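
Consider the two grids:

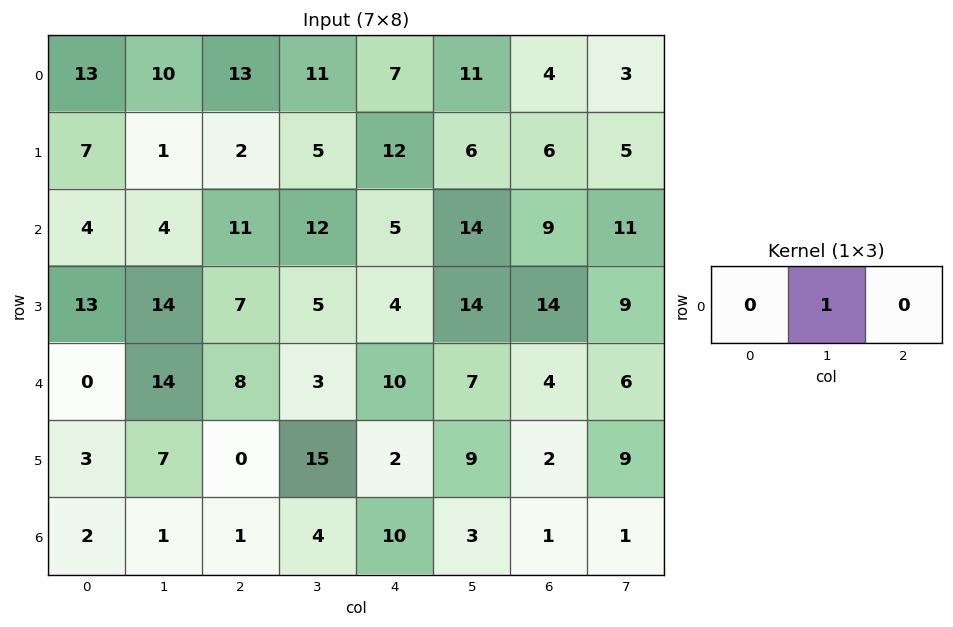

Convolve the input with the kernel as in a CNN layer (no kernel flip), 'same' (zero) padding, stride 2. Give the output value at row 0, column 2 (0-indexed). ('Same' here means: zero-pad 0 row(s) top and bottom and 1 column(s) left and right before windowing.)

The receptive field on the zero-padded input at this output position is [11 7 11]. Elementwise product with the kernel and sum: 7·1.

7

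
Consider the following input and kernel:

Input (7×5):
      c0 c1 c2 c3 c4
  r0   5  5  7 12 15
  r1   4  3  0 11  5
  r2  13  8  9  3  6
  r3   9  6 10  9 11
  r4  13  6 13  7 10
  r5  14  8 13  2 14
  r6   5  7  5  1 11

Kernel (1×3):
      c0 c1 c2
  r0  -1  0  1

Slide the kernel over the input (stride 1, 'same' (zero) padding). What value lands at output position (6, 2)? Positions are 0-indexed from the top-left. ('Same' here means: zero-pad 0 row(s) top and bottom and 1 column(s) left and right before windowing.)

-6

The receptive field on the zero-padded input at this output position is [7 5 1]. Elementwise product with the kernel and sum: 7·-1 + 1·1.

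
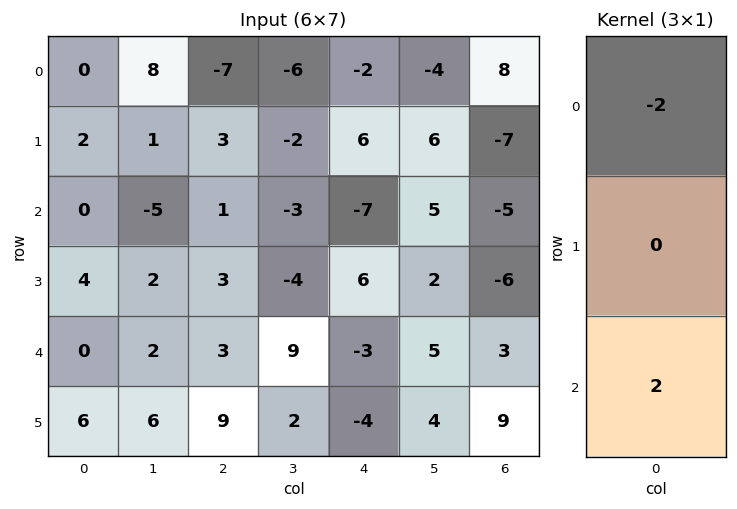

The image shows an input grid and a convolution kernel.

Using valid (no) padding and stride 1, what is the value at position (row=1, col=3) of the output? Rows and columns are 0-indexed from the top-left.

The receptive field on the input at this output position is [-2 / -3 / -4]. Elementwise product with the kernel and sum: -2·-2 + -4·2.

-4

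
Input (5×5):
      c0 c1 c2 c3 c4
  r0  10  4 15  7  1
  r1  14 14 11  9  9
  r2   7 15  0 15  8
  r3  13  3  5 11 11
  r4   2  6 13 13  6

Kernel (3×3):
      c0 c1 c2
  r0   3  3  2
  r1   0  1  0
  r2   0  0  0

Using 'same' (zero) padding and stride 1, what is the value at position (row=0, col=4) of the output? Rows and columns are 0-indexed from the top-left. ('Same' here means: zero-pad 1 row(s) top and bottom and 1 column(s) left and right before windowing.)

1

The receptive field on the zero-padded input at this output position is [0 0 0 / 7 1 0 / 9 9 0]. Elementwise product with the kernel and sum: 0·3 + 0·3 + 0·2 + 1·1.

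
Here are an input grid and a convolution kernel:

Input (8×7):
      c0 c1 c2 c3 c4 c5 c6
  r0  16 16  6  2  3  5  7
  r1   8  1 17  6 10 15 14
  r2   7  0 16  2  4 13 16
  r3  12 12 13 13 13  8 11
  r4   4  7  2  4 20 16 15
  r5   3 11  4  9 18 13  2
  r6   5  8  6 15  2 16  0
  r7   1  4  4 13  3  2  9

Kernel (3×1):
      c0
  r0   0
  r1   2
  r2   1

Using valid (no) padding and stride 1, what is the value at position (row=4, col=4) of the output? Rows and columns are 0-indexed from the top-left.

38

The receptive field on the input at this output position is [20 / 18 / 2]. Elementwise product with the kernel and sum: 18·2 + 2·1.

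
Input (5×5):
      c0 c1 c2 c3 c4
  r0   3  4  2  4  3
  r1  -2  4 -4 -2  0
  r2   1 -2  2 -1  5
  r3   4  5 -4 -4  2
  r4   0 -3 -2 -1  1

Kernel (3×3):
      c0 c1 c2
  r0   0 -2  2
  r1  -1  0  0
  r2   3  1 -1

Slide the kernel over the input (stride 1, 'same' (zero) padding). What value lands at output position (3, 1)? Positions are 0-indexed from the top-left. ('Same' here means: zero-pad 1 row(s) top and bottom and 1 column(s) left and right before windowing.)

3

The receptive field on the zero-padded input at this output position is [1 -2 2 / 4 5 -4 / 0 -3 -2]. Elementwise product with the kernel and sum: -2·-2 + 2·2 + 4·-1 + 0·3 + -3·1 + -2·-1.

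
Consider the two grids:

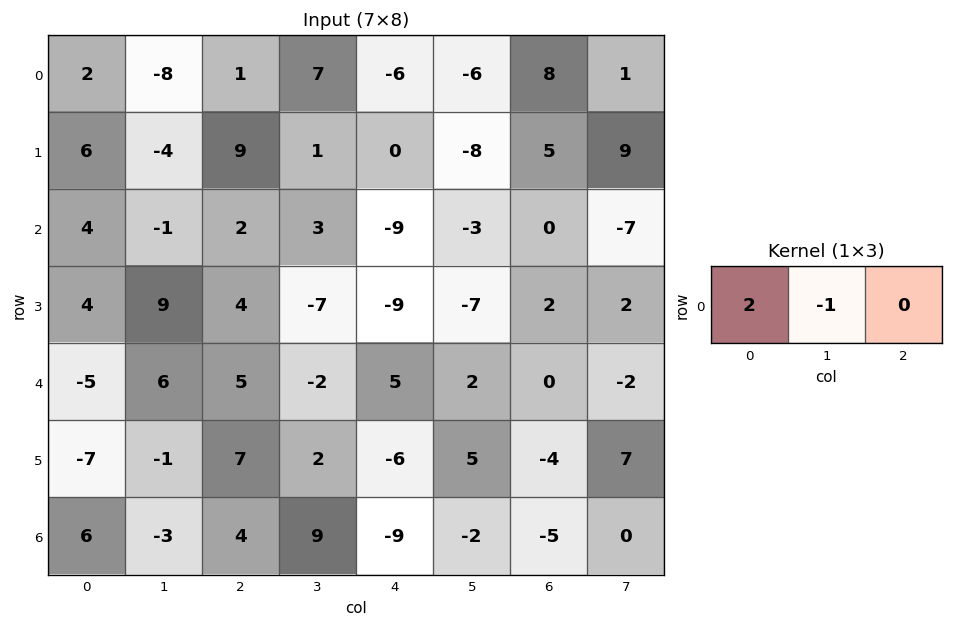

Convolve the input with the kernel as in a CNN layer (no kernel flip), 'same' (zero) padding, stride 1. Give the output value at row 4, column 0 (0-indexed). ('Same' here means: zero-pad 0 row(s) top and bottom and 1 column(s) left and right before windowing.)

The receptive field on the zero-padded input at this output position is [0 -5 6]. Elementwise product with the kernel and sum: 0·2 + -5·-1.

5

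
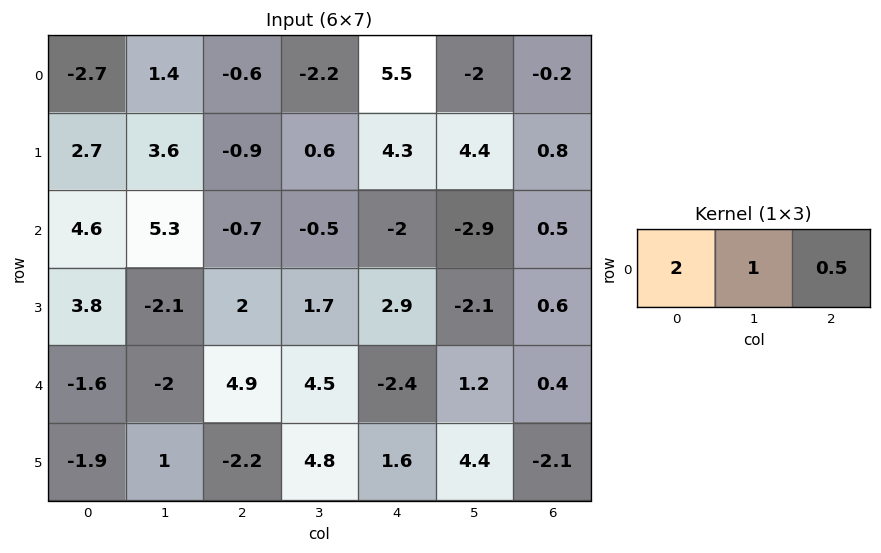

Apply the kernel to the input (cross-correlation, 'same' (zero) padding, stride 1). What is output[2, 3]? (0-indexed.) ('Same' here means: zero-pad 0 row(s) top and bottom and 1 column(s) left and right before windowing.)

The receptive field on the zero-padded input at this output position is [-0.7 -0.5 -2]. Elementwise product with the kernel and sum: -0.7·2 + -0.5·1 + -2·0.5.

-2.9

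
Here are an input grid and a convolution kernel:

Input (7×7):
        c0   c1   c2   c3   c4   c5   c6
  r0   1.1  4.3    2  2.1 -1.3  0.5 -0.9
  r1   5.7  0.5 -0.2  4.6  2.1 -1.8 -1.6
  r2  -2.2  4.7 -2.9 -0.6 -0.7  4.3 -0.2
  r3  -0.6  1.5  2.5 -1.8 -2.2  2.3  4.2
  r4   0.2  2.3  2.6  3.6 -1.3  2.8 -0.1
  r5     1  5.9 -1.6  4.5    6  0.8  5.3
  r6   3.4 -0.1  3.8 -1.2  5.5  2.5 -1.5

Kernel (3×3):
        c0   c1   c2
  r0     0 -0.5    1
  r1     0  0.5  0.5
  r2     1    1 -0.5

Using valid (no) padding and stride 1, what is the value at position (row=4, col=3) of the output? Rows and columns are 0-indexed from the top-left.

9.9

The receptive field on the input at this output position is [3.6 -1.3 2.8 / 4.5 6 0.8 / -1.2 5.5 2.5]. Elementwise product with the kernel and sum: -1.3·-0.5 + 2.8·1 + 6·0.5 + 0.8·0.5 + -1.2·1 + 5.5·1 + 2.5·-0.5.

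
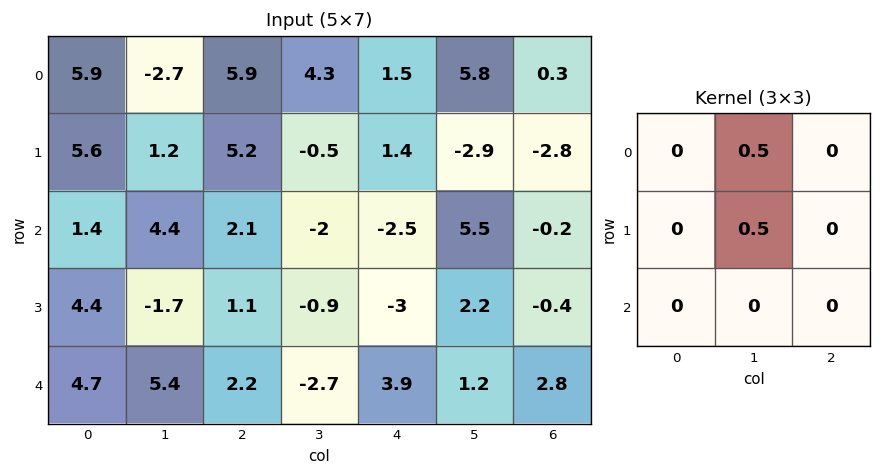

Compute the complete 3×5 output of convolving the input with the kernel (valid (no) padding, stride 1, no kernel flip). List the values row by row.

-0.75 5.55 1.9 1.45 1.45
2.8 3.65 -1.25 -0.55 1.3
1.35 1.6 -1.45 -2.75 3.85

Output[0,0]: The receptive field on the input at this output position is [5.9 -2.7 5.9 / 5.6 1.2 5.2 / 1.4 4.4 2.1]. Elementwise product with the kernel and sum: -2.7·0.5 + 1.2·0.5.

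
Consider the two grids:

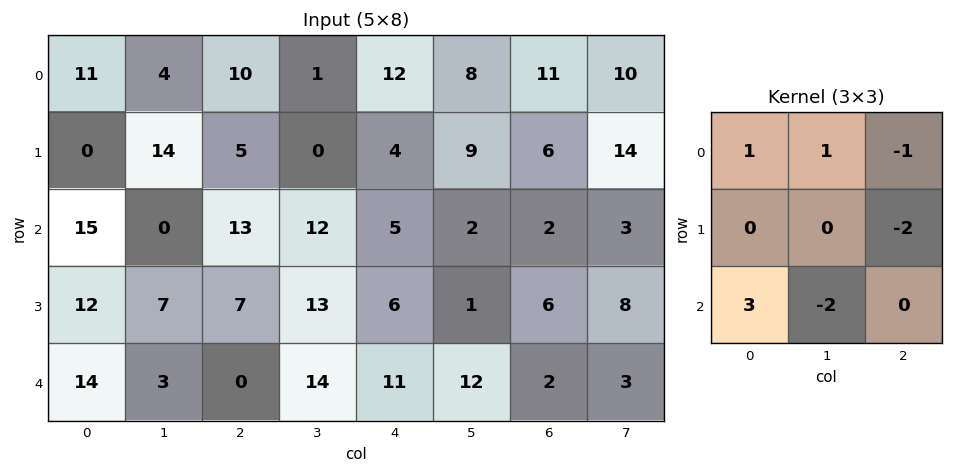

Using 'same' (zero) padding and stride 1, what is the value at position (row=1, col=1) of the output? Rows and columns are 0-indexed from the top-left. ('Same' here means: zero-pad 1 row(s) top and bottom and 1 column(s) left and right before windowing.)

40

The receptive field on the zero-padded input at this output position is [11 4 10 / 0 14 5 / 15 0 13]. Elementwise product with the kernel and sum: 11·1 + 4·1 + 10·-1 + 5·-2 + 15·3 + 0·-2.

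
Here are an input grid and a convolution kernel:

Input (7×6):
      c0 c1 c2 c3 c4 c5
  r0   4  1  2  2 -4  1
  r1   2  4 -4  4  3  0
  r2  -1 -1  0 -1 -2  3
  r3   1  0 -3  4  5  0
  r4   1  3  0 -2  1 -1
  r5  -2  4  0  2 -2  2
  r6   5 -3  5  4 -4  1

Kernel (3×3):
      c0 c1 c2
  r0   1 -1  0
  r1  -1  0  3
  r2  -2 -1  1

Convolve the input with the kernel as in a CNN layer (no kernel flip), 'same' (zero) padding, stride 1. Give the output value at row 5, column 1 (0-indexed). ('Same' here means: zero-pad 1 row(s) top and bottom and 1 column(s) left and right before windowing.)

-2

The receptive field on the zero-padded input at this output position is [1 3 0 / -2 4 0 / 5 -3 5]. Elementwise product with the kernel and sum: 1·1 + 3·-1 + -2·-1 + 0·3 + 5·-2 + -3·-1 + 5·1.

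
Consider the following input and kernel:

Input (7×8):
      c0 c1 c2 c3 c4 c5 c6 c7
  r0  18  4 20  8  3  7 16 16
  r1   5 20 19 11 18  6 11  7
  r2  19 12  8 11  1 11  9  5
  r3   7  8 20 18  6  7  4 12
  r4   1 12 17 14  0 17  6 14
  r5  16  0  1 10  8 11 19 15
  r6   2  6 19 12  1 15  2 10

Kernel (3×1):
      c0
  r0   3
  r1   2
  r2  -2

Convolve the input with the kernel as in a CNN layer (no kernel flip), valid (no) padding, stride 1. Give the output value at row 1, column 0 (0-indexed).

The receptive field on the input at this output position is [5 / 19 / 7]. Elementwise product with the kernel and sum: 5·3 + 19·2 + 7·-2.

39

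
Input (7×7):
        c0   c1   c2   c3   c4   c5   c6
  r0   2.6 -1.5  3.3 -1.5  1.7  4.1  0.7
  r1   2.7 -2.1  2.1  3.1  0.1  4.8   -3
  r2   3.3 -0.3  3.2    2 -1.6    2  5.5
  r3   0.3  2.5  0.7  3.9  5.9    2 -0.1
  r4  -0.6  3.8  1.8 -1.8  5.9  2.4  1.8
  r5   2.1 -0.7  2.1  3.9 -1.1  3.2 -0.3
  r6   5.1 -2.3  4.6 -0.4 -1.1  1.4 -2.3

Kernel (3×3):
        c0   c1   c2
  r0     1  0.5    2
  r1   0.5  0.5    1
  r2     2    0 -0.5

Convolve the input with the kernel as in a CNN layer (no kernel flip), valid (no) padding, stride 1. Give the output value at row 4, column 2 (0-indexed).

24.35

The receptive field on the input at this output position is [1.8 -1.8 5.9 / 2.1 3.9 -1.1 / 4.6 -0.4 -1.1]. Elementwise product with the kernel and sum: 1.8·1 + -1.8·0.5 + 5.9·2 + 2.1·0.5 + 3.9·0.5 + -1.1·1 + 4.6·2 + -1.1·-0.5.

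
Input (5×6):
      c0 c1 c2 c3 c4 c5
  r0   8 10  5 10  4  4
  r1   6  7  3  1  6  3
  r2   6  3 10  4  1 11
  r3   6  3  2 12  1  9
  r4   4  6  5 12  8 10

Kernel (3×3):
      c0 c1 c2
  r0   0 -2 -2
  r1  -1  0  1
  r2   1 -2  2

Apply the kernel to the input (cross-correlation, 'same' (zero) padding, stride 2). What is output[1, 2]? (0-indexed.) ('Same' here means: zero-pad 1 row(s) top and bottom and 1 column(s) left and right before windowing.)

17

The receptive field on the zero-padded input at this output position is [1 6 3 / 4 1 11 / 12 1 9]. Elementwise product with the kernel and sum: 6·-2 + 3·-2 + 4·-1 + 11·1 + 12·1 + 1·-2 + 9·2.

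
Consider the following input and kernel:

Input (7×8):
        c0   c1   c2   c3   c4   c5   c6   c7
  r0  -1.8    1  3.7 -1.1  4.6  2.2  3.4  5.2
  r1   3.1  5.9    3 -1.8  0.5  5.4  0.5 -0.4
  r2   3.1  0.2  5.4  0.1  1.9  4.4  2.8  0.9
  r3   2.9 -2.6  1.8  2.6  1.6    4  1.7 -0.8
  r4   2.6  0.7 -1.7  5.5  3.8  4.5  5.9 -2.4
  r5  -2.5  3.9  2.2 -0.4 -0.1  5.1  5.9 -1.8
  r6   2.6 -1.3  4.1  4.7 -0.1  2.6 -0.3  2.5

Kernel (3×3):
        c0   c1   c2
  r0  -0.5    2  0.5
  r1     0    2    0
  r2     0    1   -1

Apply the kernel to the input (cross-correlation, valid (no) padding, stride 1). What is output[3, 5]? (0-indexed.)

20.5

The receptive field on the input at this output position is [4 1.7 -0.8 / 4.5 5.9 -2.4 / 5.1 5.9 -1.8]. Elementwise product with the kernel and sum: 4·-0.5 + 1.7·2 + -0.8·0.5 + 5.9·2 + 5.9·1 + -1.8·-1.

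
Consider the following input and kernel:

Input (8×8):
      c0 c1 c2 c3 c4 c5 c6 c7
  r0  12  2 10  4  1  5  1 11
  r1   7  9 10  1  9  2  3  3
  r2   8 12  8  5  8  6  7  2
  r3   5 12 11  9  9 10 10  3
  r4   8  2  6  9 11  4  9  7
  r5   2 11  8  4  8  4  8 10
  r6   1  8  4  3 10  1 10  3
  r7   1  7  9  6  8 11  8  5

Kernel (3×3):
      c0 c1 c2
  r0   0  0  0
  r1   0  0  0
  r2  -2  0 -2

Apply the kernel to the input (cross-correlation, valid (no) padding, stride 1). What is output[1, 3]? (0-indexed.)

-38

The receptive field on the input at this output position is [1 9 2 / 5 8 6 / 9 9 10]. Elementwise product with the kernel and sum: 9·-2 + 10·-2.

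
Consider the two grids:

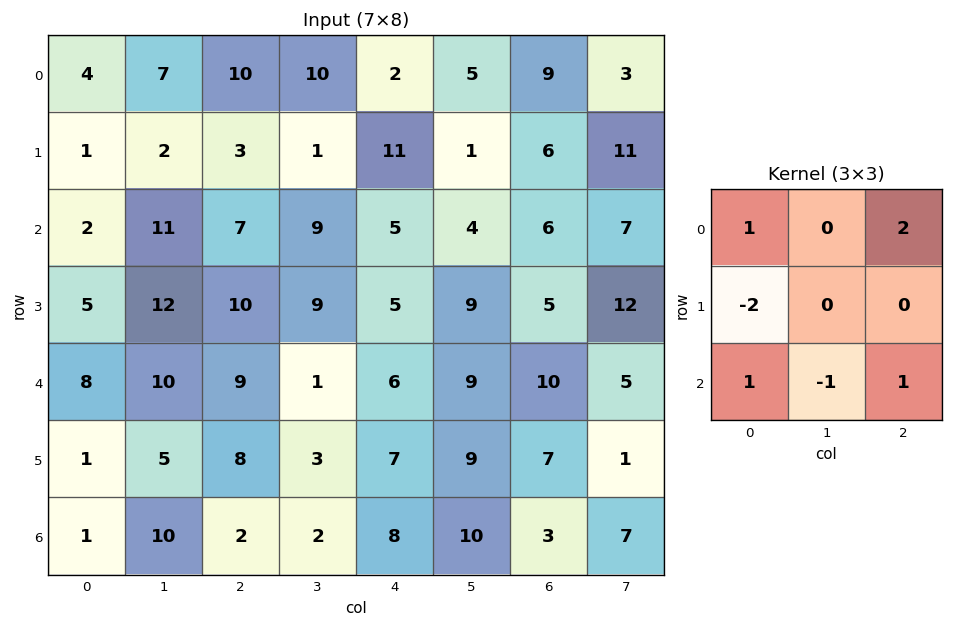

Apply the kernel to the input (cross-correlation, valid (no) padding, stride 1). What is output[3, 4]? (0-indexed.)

The receptive field on the input at this output position is [5 9 5 / 6 9 10 / 7 9 7]. Elementwise product with the kernel and sum: 5·1 + 5·2 + 6·-2 + 7·1 + 9·-1 + 7·1.

8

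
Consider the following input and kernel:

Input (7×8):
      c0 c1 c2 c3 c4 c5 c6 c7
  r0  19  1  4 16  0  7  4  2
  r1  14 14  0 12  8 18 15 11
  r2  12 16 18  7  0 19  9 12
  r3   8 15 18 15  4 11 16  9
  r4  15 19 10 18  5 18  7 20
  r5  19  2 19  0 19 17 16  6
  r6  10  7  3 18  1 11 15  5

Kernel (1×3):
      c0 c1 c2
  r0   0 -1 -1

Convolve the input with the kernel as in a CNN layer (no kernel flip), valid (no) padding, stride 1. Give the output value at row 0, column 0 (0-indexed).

The receptive field on the input at this output position is [19 1 4]. Elementwise product with the kernel and sum: 1·-1 + 4·-1.

-5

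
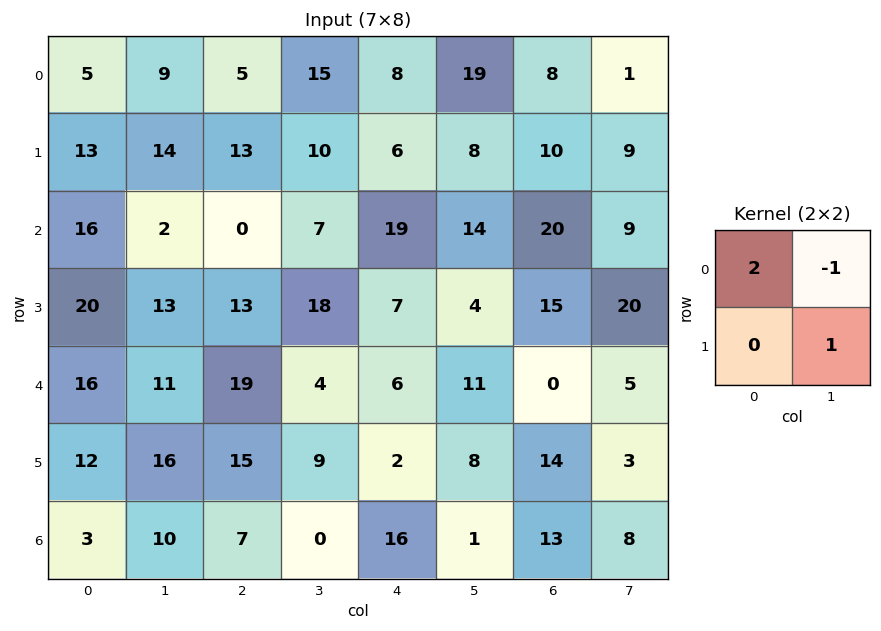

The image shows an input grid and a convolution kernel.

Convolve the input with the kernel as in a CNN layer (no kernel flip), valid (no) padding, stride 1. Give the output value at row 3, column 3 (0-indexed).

35

The receptive field on the input at this output position is [18 7 / 4 6]. Elementwise product with the kernel and sum: 18·2 + 7·-1 + 6·1.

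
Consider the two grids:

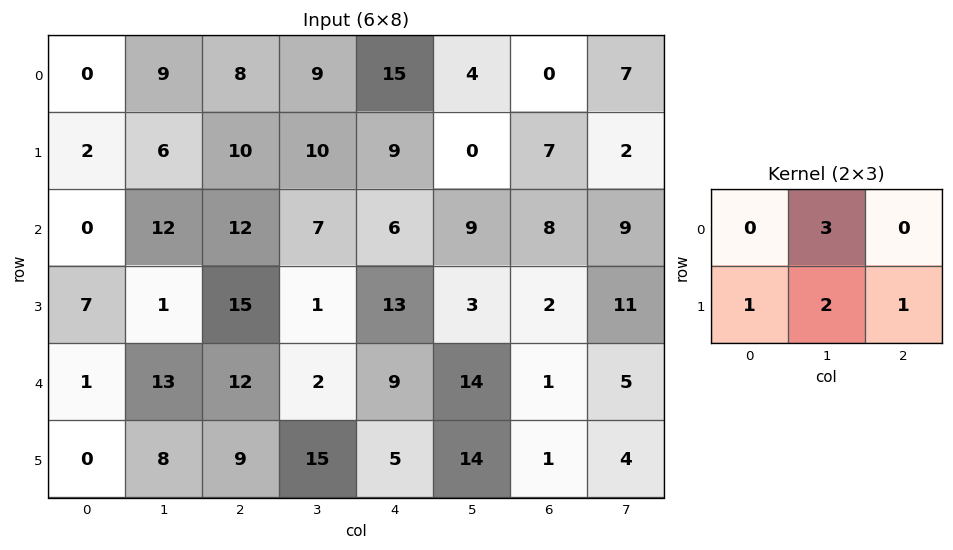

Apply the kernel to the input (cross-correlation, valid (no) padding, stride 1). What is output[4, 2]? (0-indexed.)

50

The receptive field on the input at this output position is [12 2 9 / 9 15 5]. Elementwise product with the kernel and sum: 2·3 + 9·1 + 15·2 + 5·1.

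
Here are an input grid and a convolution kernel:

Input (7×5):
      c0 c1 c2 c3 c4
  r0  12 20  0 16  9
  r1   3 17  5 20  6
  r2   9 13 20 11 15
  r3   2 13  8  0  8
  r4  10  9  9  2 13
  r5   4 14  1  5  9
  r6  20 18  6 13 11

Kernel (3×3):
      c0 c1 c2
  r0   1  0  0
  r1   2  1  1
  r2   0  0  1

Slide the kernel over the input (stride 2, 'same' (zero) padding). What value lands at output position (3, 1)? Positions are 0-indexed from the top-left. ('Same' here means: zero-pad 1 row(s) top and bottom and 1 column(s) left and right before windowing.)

69

The receptive field on the zero-padded input at this output position is [14 1 5 / 18 6 13 / 0 0 0]. Elementwise product with the kernel and sum: 14·1 + 18·2 + 6·1 + 13·1 + 0·1.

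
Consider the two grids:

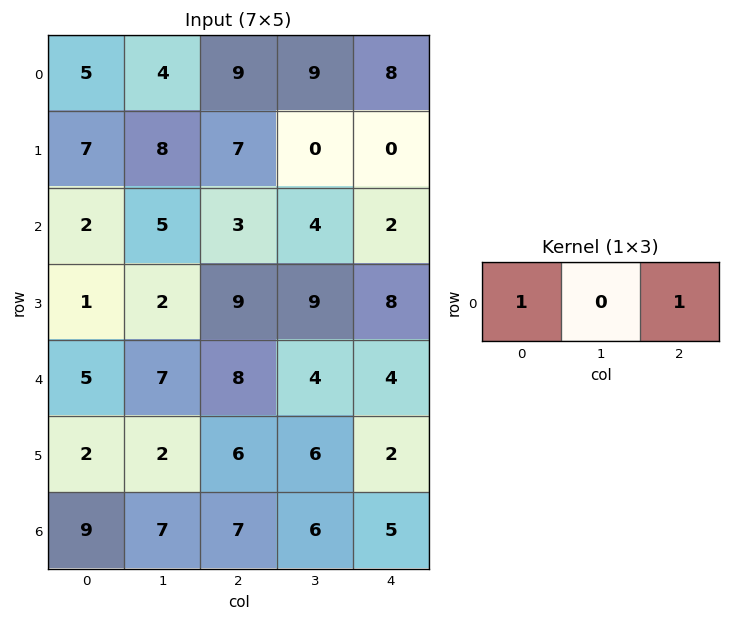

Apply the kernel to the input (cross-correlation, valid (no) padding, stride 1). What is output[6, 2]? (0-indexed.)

The receptive field on the input at this output position is [7 6 5]. Elementwise product with the kernel and sum: 7·1 + 5·1.

12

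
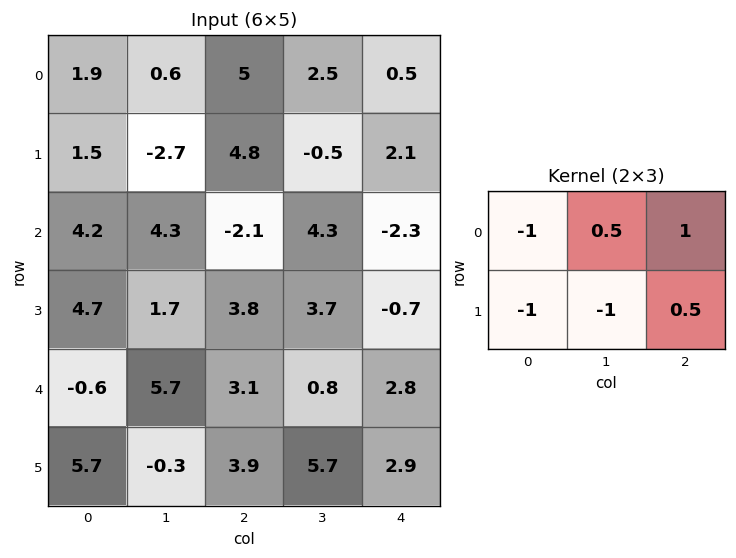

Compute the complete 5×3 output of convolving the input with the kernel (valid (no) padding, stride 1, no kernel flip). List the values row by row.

7 2.05 -6.5
-7.6 4.55 -6.3
-8.65 -4.7 -5.9
-3.6 -4.5 -5.15
3.1 -4.1 -8.05

Output[0,0]: The receptive field on the input at this output position is [1.9 0.6 5 / 1.5 -2.7 4.8]. Elementwise product with the kernel and sum: 1.9·-1 + 0.6·0.5 + 5·1 + 1.5·-1 + -2.7·-1 + 4.8·0.5.
Output[0,1]: The receptive field on the input at this output position is [0.6 5 2.5 / -2.7 4.8 -0.5]. Elementwise product with the kernel and sum: 0.6·-1 + 5·0.5 + 2.5·1 + -2.7·-1 + 4.8·-1 + -0.5·0.5.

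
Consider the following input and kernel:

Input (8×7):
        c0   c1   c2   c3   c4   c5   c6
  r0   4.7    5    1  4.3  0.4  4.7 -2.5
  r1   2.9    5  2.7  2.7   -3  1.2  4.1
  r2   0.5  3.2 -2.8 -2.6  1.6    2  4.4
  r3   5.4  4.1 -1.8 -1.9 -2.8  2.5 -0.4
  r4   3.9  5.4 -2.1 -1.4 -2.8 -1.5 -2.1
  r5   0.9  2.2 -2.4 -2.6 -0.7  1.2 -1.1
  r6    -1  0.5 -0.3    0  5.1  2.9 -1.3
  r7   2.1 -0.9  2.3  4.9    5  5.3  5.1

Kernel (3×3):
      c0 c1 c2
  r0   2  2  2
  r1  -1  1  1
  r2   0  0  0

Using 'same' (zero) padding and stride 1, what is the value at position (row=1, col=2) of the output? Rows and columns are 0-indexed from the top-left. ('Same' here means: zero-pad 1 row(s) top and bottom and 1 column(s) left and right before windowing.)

The receptive field on the zero-padded input at this output position is [5 1 4.3 / 5 2.7 2.7 / 3.2 -2.8 -2.6]. Elementwise product with the kernel and sum: 5·2 + 1·2 + 4.3·2 + 5·-1 + 2.7·1 + 2.7·1.

21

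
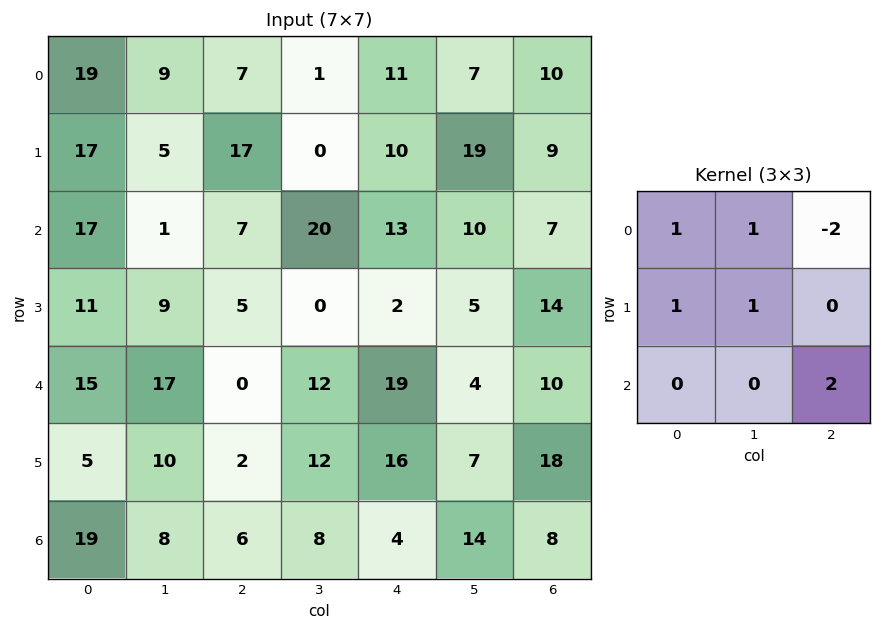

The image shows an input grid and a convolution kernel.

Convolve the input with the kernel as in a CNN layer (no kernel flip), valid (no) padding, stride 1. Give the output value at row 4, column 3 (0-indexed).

The receptive field on the input at this output position is [12 19 4 / 12 16 7 / 8 4 14]. Elementwise product with the kernel and sum: 12·1 + 19·1 + 4·-2 + 12·1 + 16·1 + 14·2.

79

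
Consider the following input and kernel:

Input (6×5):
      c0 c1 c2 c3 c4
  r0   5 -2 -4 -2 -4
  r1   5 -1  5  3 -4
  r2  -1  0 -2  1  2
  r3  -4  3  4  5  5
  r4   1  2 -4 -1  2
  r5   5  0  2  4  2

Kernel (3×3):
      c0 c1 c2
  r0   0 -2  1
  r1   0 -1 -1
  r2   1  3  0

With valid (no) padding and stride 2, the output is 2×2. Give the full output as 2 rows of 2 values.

-5 2
-2 -17

Output[0,0]: The receptive field on the input at this output position is [5 -2 -4 / 5 -1 5 / -1 0 -2]. Elementwise product with the kernel and sum: -2·-2 + -4·1 + -1·-1 + 5·-1 + -1·1 + 0·3.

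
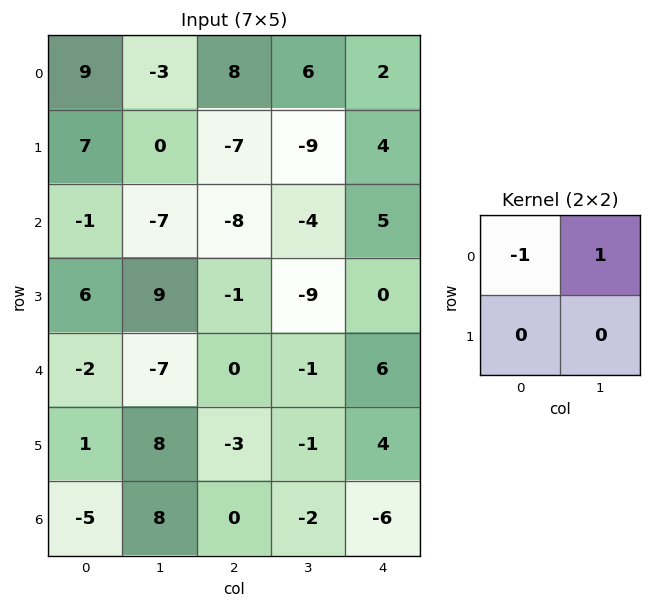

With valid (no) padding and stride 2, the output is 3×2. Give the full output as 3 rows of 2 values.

-12 -2
-6 4
-5 -1

Output[0,0]: The receptive field on the input at this output position is [9 -3 / 7 0]. Elementwise product with the kernel and sum: 9·-1 + -3·1.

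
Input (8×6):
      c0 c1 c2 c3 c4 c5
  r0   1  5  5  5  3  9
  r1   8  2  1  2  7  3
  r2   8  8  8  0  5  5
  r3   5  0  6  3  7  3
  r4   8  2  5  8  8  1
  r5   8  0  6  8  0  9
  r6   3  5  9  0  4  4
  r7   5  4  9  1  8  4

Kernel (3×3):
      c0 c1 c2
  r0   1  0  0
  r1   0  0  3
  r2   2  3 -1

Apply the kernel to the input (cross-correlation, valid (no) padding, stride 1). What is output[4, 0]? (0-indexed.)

38

The receptive field on the input at this output position is [8 2 5 / 8 0 6 / 3 5 9]. Elementwise product with the kernel and sum: 8·1 + 6·3 + 3·2 + 5·3 + 9·-1.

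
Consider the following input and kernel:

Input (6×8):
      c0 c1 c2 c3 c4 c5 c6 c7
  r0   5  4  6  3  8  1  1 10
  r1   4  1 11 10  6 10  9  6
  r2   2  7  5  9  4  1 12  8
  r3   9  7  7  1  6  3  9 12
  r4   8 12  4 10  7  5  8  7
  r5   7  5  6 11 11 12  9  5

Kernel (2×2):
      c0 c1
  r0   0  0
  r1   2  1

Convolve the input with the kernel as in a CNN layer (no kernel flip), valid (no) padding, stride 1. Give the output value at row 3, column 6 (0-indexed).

23

The receptive field on the input at this output position is [9 12 / 8 7]. Elementwise product with the kernel and sum: 8·2 + 7·1.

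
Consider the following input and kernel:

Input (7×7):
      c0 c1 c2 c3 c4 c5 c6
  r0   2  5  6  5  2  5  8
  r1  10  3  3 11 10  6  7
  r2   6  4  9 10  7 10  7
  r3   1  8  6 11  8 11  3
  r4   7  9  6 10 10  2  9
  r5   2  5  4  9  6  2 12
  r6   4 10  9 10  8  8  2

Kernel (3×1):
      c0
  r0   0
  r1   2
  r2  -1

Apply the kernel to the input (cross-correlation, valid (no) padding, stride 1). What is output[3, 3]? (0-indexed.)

11

The receptive field on the input at this output position is [11 / 10 / 9]. Elementwise product with the kernel and sum: 10·2 + 9·-1.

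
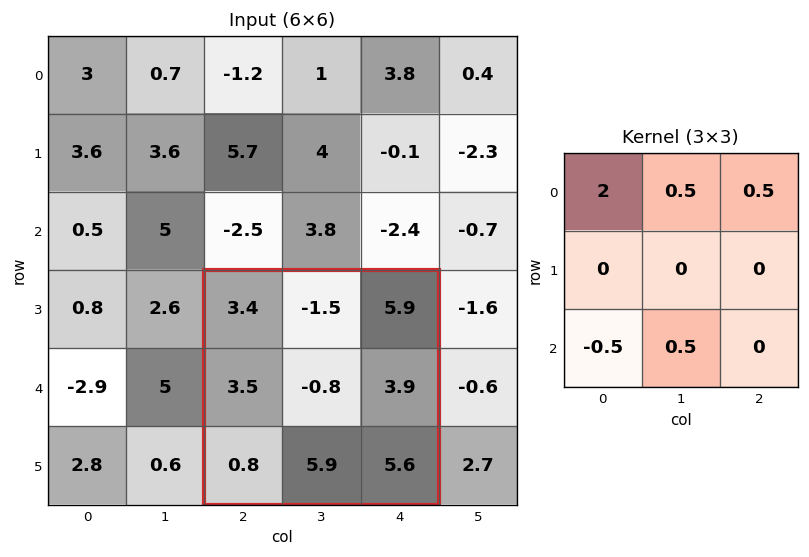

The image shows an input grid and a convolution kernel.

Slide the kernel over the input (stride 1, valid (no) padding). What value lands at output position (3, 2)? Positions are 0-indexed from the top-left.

The receptive field on the input at this output position is [3.4 -1.5 5.9 / 3.5 -0.8 3.9 / 0.8 5.9 5.6]. Elementwise product with the kernel and sum: 3.4·2 + -1.5·0.5 + 5.9·0.5 + 0.8·-0.5 + 5.9·0.5.

11.55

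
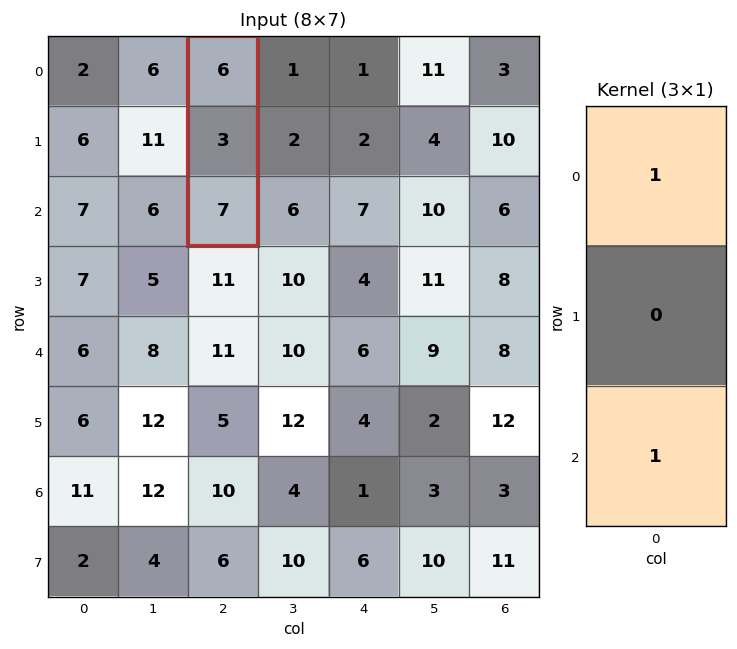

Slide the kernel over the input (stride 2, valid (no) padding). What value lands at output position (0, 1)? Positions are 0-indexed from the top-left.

13

The receptive field on the input at this output position is [6 / 3 / 7]. Elementwise product with the kernel and sum: 6·1 + 7·1.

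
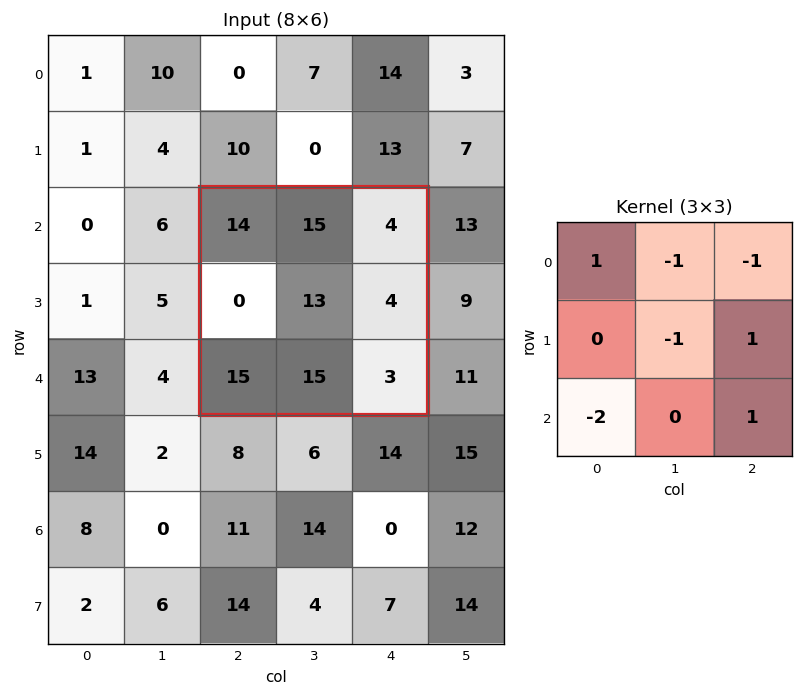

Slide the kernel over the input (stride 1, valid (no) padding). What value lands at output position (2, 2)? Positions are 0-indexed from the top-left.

-41

The receptive field on the input at this output position is [14 15 4 / 0 13 4 / 15 15 3]. Elementwise product with the kernel and sum: 14·1 + 15·-1 + 4·-1 + 13·-1 + 4·1 + 15·-2 + 3·1.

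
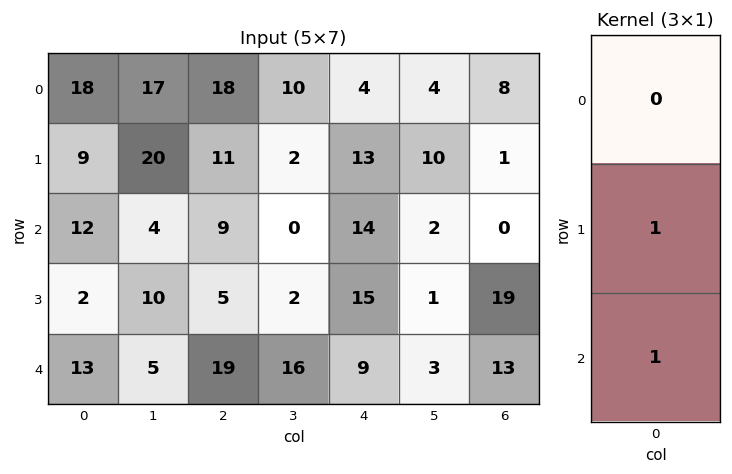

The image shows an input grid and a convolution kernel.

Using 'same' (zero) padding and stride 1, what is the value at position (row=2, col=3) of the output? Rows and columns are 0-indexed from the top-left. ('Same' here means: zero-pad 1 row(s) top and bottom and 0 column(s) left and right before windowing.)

The receptive field on the zero-padded input at this output position is [2 / 0 / 2]. Elementwise product with the kernel and sum: 0·1 + 2·1.

2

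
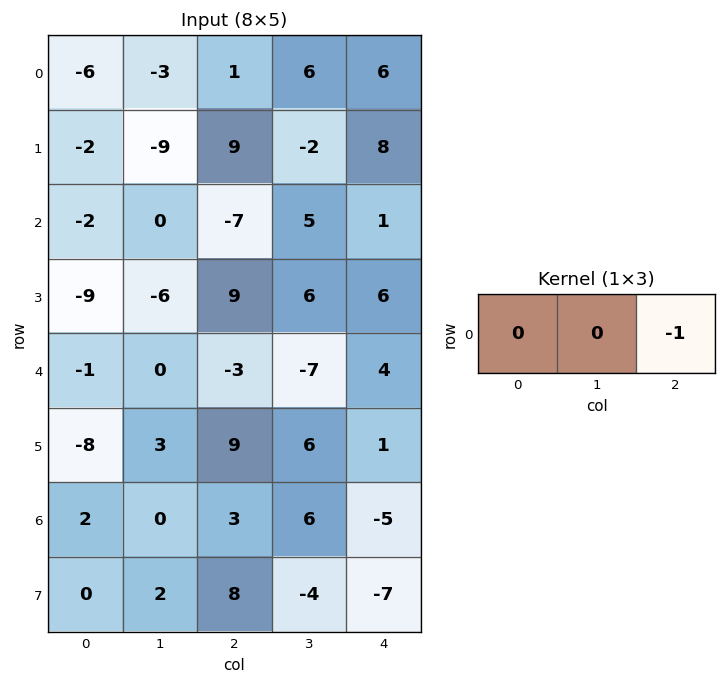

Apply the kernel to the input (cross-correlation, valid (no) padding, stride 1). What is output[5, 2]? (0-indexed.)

The receptive field on the input at this output position is [9 6 1]. Elementwise product with the kernel and sum: 1·-1.

-1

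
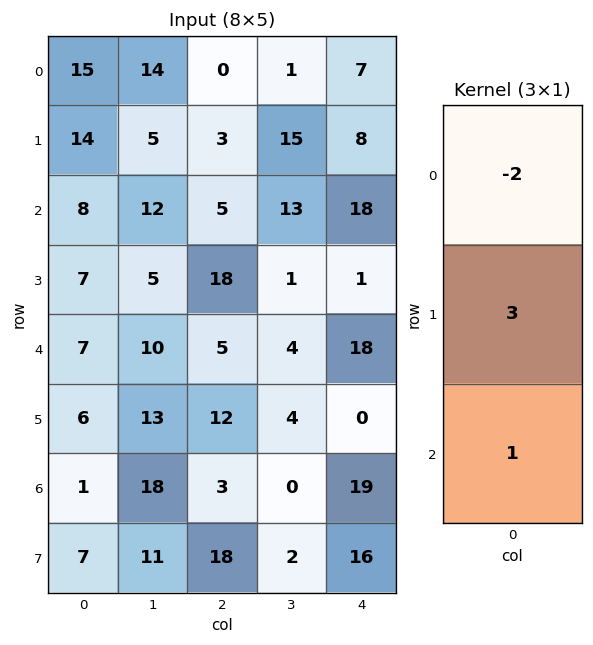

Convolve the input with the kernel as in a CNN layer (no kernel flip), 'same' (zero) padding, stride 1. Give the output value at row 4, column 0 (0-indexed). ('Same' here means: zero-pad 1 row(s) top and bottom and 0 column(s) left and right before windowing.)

The receptive field on the zero-padded input at this output position is [7 / 7 / 6]. Elementwise product with the kernel and sum: 7·-2 + 7·3 + 6·1.

13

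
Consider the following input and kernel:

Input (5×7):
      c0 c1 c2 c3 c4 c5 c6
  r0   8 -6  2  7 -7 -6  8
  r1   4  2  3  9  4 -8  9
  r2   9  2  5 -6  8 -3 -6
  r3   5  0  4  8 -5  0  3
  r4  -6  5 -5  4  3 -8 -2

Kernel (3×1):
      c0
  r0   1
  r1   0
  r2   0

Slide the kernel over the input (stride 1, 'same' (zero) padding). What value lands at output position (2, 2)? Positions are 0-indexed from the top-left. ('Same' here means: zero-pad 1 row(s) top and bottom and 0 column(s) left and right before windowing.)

3

The receptive field on the zero-padded input at this output position is [3 / 5 / 4]. Elementwise product with the kernel and sum: 3·1.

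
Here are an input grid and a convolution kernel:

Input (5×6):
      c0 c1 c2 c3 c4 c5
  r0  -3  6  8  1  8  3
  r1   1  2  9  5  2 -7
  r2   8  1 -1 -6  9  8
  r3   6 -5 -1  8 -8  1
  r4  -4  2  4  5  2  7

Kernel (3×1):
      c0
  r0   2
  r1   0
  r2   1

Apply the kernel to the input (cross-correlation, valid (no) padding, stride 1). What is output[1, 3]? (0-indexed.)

The receptive field on the input at this output position is [5 / -6 / 8]. Elementwise product with the kernel and sum: 5·2 + 8·1.

18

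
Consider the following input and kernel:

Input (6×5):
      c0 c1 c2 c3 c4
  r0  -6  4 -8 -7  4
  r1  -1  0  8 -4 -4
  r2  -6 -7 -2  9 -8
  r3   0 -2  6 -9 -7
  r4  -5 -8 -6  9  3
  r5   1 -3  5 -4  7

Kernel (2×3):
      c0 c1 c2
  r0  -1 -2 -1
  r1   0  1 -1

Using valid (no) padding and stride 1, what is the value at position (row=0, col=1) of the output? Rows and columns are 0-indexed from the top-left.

31

The receptive field on the input at this output position is [4 -8 -7 / 0 8 -4]. Elementwise product with the kernel and sum: 4·-1 + -8·-2 + -7·-1 + 8·1 + -4·-1.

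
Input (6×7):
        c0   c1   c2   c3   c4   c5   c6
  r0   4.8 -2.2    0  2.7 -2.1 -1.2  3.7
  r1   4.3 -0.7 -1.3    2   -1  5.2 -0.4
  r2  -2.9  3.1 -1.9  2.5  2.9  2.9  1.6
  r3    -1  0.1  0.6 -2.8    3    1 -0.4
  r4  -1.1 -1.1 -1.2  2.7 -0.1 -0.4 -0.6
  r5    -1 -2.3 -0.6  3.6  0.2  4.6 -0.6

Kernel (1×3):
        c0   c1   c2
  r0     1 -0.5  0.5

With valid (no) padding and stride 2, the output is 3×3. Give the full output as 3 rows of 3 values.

5.9 -2.4 0.35
-5.4 -1.7 2.25
-1.15 -2.6 -0.2

Output[0,0]: The receptive field on the input at this output position is [4.8 -2.2 0]. Elementwise product with the kernel and sum: 4.8·1 + -2.2·-0.5 + 0·0.5.
Output[0,1]: The receptive field on the input at this output position is [0 2.7 -2.1]. Elementwise product with the kernel and sum: 0·1 + 2.7·-0.5 + -2.1·0.5.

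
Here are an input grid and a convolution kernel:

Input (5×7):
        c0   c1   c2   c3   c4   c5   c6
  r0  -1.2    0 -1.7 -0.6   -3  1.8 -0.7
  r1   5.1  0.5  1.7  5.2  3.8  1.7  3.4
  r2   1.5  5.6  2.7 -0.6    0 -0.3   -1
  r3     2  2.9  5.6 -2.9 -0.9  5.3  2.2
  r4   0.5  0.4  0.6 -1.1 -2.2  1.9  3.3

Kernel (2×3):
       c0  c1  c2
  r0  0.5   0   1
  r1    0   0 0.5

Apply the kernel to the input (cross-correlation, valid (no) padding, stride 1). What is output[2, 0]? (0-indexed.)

The receptive field on the input at this output position is [1.5 5.6 2.7 / 2 2.9 5.6]. Elementwise product with the kernel and sum: 1.5·0.5 + 2.7·1 + 5.6·0.5.

6.25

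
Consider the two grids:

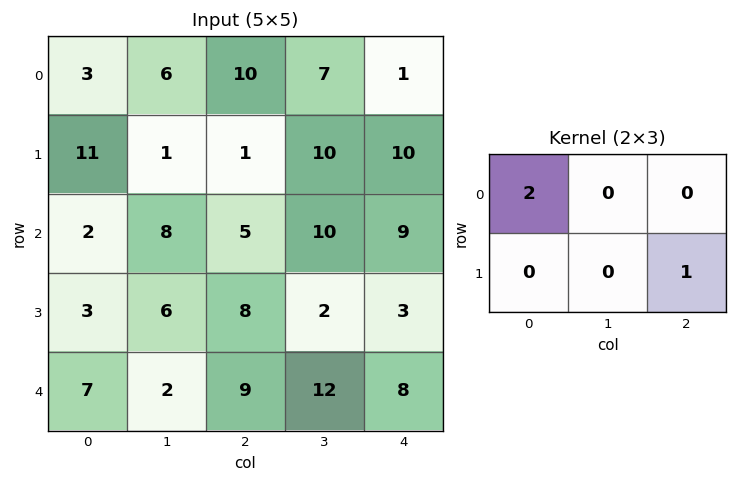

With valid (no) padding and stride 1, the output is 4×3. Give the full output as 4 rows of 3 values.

Output[0,0]: The receptive field on the input at this output position is [3 6 10 / 11 1 1]. Elementwise product with the kernel and sum: 3·2 + 1·1.

7 22 30
27 12 11
12 18 13
15 24 24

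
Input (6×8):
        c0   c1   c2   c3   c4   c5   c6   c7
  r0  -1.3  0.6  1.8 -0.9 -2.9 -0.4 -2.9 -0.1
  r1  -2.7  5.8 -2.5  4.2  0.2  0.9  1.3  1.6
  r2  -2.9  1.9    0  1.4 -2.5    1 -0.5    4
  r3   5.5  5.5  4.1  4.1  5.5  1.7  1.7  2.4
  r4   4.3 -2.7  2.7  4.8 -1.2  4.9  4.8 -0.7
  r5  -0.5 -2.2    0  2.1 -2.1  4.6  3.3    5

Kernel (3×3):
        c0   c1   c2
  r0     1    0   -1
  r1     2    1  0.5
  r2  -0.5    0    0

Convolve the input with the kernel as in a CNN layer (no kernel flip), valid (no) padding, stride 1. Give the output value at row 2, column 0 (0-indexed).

The receptive field on the input at this output position is [-2.9 1.9 0 / 5.5 5.5 4.1 / 4.3 -2.7 2.7]. Elementwise product with the kernel and sum: -2.9·1 + 0·-1 + 5.5·2 + 5.5·1 + 4.1·0.5 + 4.3·-0.5.

13.5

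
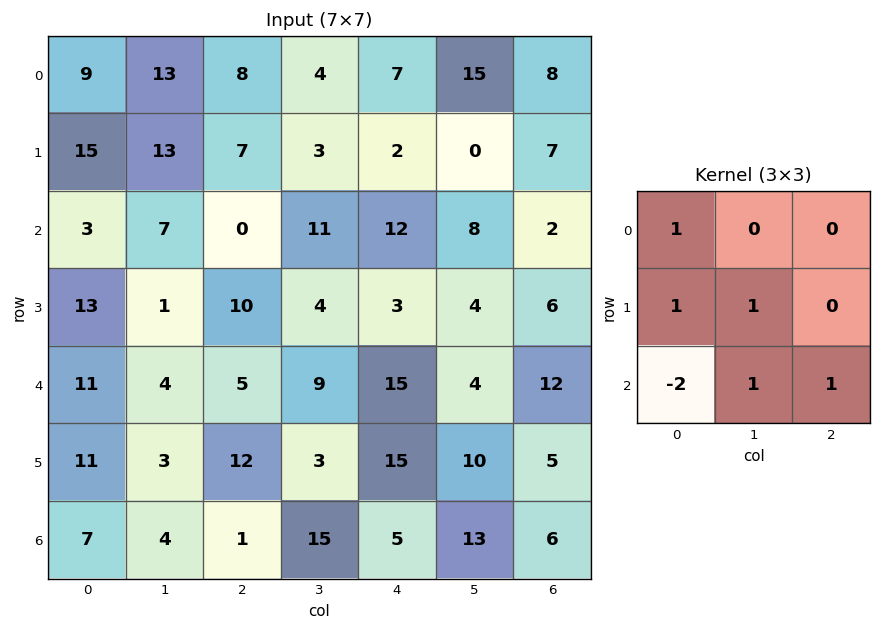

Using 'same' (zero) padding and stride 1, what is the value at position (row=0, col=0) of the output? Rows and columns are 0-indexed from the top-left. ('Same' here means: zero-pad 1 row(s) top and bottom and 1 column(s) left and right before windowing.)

37

The receptive field on the zero-padded input at this output position is [0 0 0 / 0 9 13 / 0 15 13]. Elementwise product with the kernel and sum: 0·1 + 0·1 + 9·1 + 0·-2 + 15·1 + 13·1.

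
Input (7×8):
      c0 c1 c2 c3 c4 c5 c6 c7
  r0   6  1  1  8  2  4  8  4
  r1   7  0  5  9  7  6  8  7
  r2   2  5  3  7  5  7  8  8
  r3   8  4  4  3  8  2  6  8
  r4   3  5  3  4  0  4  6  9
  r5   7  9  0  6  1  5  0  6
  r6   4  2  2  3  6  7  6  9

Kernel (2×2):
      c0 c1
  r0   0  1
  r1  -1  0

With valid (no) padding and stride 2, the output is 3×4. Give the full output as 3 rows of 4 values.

-6 3 -3 -4
-3 3 -1 2
-2 4 3 9

Output[0,0]: The receptive field on the input at this output position is [6 1 / 7 0]. Elementwise product with the kernel and sum: 1·1 + 7·-1.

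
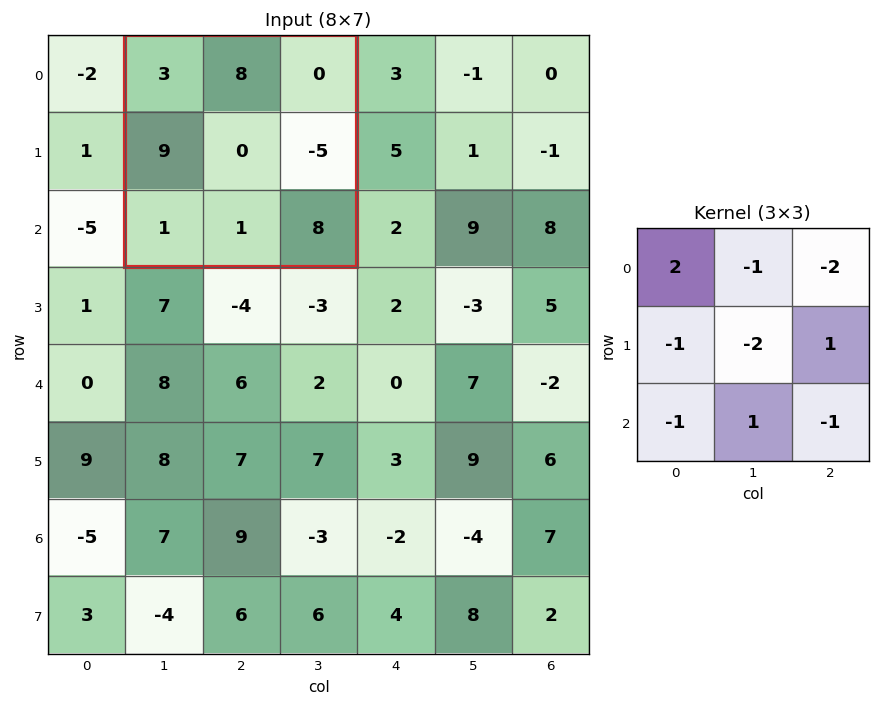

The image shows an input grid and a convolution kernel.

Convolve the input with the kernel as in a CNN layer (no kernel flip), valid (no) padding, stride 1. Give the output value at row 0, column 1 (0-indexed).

The receptive field on the input at this output position is [3 8 0 / 9 0 -5 / 1 1 8]. Elementwise product with the kernel and sum: 3·2 + 8·-1 + 0·-2 + 9·-1 + 0·-2 + -5·1 + 1·-1 + 1·1 + 8·-1.

-24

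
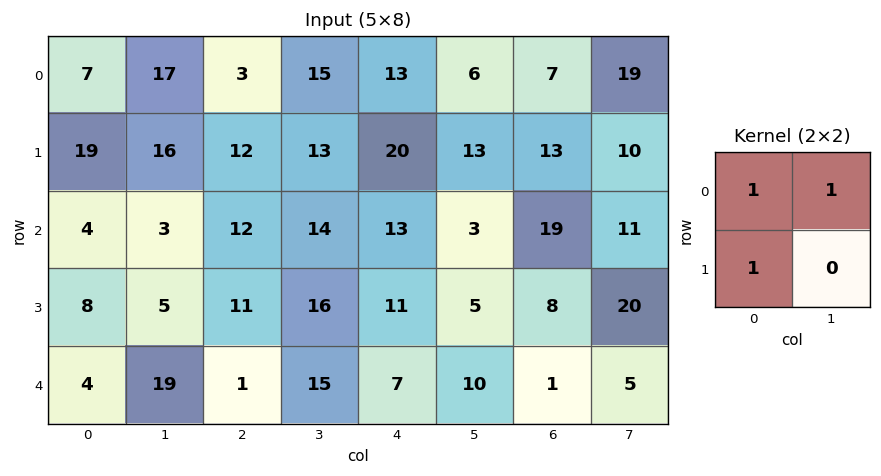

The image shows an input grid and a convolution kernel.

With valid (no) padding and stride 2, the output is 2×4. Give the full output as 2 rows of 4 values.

Output[0,0]: The receptive field on the input at this output position is [7 17 / 19 16]. Elementwise product with the kernel and sum: 7·1 + 17·1 + 19·1.

43 30 39 39
15 37 27 38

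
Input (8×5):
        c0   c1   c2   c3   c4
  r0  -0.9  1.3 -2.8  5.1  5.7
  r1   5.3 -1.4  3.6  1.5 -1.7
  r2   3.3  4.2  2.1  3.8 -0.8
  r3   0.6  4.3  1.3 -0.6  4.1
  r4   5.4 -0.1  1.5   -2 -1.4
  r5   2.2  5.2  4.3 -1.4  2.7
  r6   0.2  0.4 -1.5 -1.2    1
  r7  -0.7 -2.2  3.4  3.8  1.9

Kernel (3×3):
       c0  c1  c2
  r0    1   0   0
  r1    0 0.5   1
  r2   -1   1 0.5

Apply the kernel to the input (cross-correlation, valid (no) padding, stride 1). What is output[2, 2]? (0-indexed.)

1.7

The receptive field on the input at this output position is [2.1 3.8 -0.8 / 1.3 -0.6 4.1 / 1.5 -2 -1.4]. Elementwise product with the kernel and sum: 2.1·1 + -0.6·0.5 + 4.1·1 + 1.5·-1 + -2·1 + -1.4·0.5.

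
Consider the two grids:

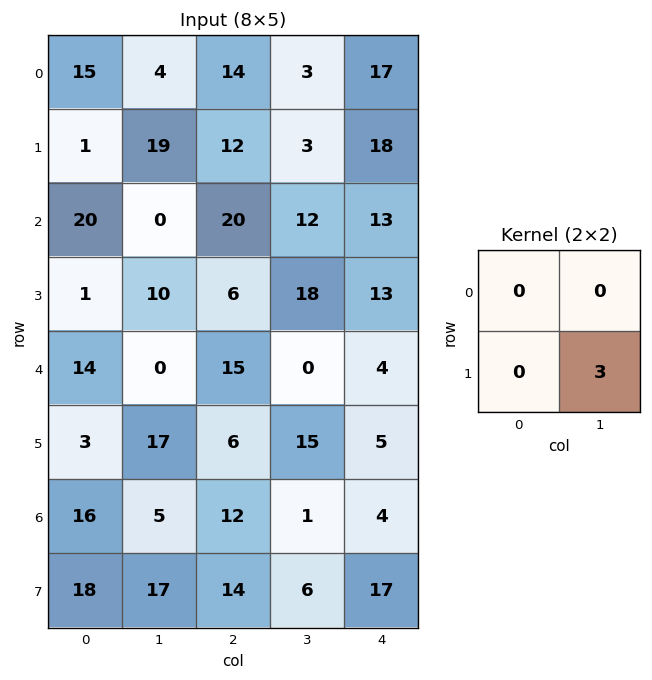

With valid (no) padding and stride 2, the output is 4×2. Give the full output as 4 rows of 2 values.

Output[0,0]: The receptive field on the input at this output position is [15 4 / 1 19]. Elementwise product with the kernel and sum: 19·3.

57 9
30 54
51 45
51 18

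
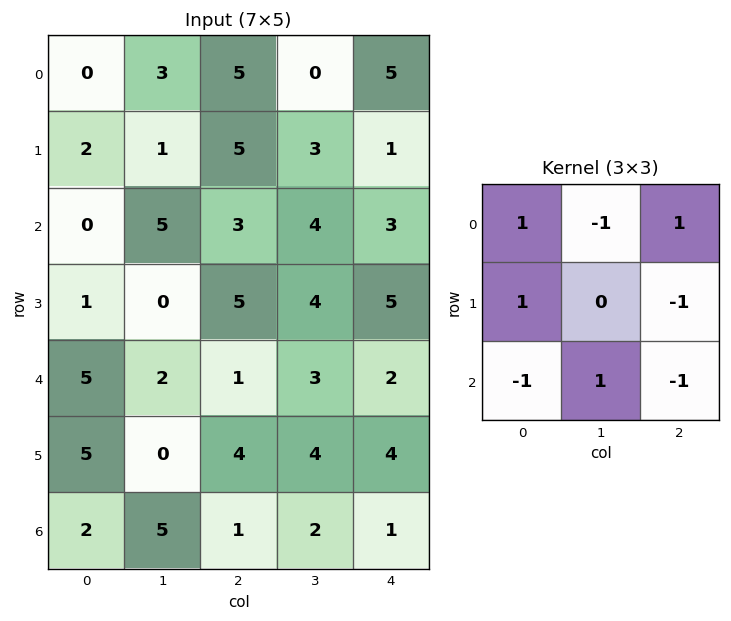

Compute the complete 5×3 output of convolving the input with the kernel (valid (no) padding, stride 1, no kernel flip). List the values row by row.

1 -10 12
-3 1 -3
-10 -2 2
1 -2 1
7 -6 0

Output[0,0]: The receptive field on the input at this output position is [0 3 5 / 2 1 5 / 0 5 3]. Elementwise product with the kernel and sum: 0·1 + 3·-1 + 5·1 + 2·1 + 5·-1 + 0·-1 + 5·1 + 3·-1.
Output[0,1]: The receptive field on the input at this output position is [3 5 0 / 1 5 3 / 5 3 4]. Elementwise product with the kernel and sum: 3·1 + 5·-1 + 0·1 + 1·1 + 3·-1 + 5·-1 + 3·1 + 4·-1.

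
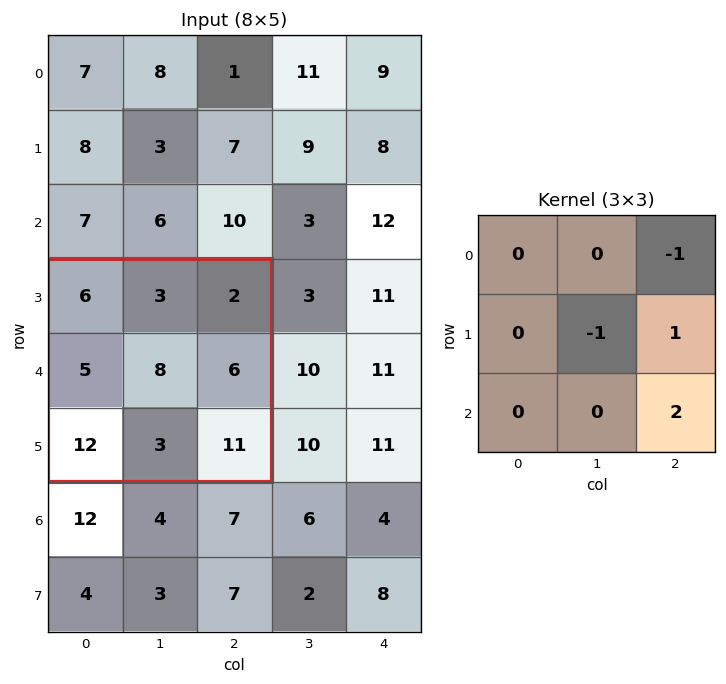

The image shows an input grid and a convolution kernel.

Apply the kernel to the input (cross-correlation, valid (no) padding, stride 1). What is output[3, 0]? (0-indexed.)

The receptive field on the input at this output position is [6 3 2 / 5 8 6 / 12 3 11]. Elementwise product with the kernel and sum: 2·-1 + 8·-1 + 6·1 + 11·2.

18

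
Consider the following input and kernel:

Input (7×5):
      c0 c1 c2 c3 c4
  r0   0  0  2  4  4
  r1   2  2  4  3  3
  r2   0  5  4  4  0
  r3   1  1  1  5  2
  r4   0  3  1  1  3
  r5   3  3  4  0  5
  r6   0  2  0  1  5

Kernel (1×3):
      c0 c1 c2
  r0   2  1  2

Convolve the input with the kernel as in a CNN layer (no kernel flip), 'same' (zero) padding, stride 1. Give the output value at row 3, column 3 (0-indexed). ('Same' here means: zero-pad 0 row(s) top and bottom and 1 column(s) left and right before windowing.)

The receptive field on the zero-padded input at this output position is [1 5 2]. Elementwise product with the kernel and sum: 1·2 + 5·1 + 2·2.

11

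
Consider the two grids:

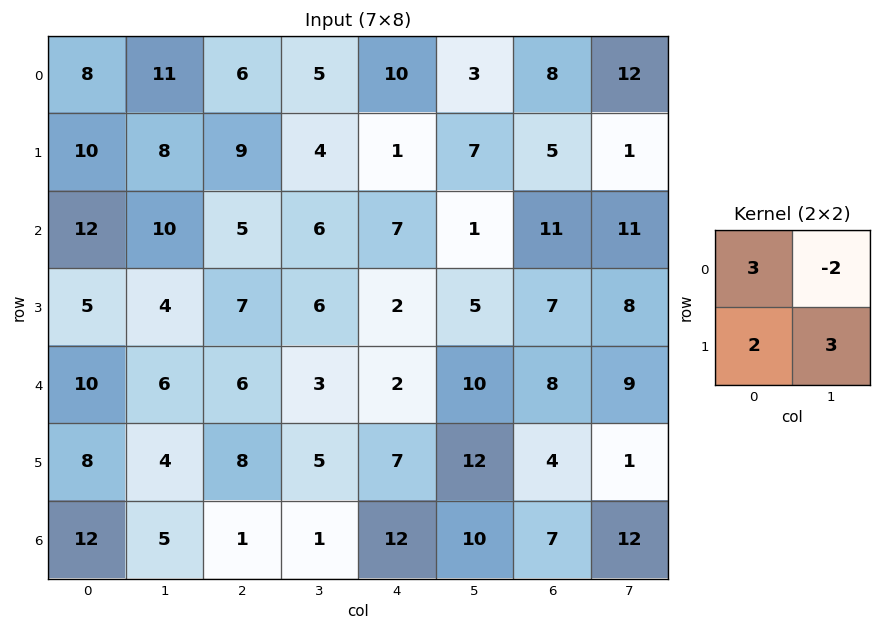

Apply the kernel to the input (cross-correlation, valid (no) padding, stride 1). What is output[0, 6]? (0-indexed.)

13

The receptive field on the input at this output position is [8 12 / 5 1]. Elementwise product with the kernel and sum: 8·3 + 12·-2 + 5·2 + 1·3.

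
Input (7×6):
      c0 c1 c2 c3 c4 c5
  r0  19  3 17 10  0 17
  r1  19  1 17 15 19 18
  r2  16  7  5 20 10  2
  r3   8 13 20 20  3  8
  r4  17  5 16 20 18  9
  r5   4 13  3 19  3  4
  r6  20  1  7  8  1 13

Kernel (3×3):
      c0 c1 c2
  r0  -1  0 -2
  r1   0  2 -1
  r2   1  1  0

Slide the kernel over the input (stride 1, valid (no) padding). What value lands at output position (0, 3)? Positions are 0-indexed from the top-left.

The receptive field on the input at this output position is [10 0 17 / 15 19 18 / 20 10 2]. Elementwise product with the kernel and sum: 10·-1 + 17·-2 + 19·2 + 18·-1 + 20·1 + 10·1.

6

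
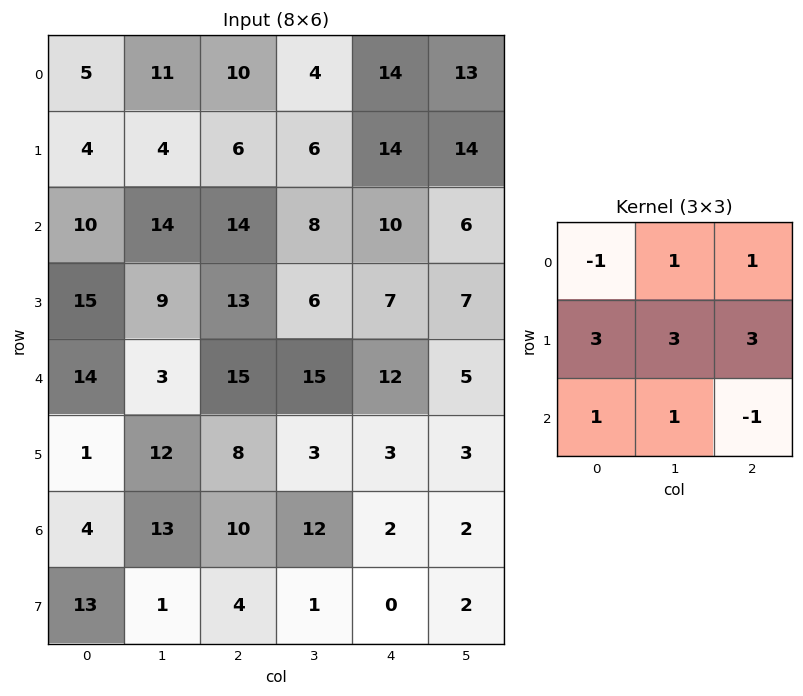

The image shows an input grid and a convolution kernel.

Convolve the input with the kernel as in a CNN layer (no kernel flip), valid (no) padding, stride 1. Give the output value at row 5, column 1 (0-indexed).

108

The receptive field on the input at this output position is [12 8 3 / 13 10 12 / 1 4 1]. Elementwise product with the kernel and sum: 12·-1 + 8·1 + 3·1 + 13·3 + 10·3 + 12·3 + 1·1 + 4·1 + 1·-1.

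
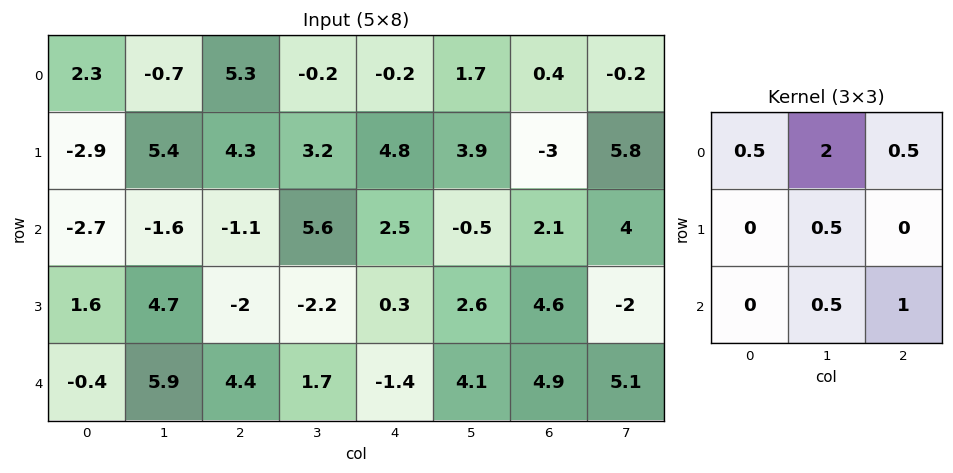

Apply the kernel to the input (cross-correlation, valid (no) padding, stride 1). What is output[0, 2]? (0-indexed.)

The receptive field on the input at this output position is [5.3 -0.2 -0.2 / 4.3 3.2 4.8 / -1.1 5.6 2.5]. Elementwise product with the kernel and sum: 5.3·0.5 + -0.2·2 + -0.2·0.5 + 3.2·0.5 + 5.6·0.5 + 2.5·1.

9.05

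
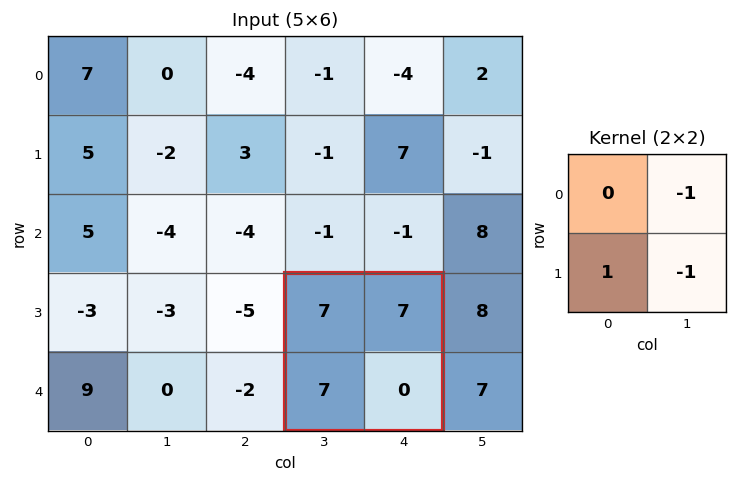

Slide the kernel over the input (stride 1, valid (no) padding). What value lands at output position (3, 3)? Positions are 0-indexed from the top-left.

0

The receptive field on the input at this output position is [7 7 / 7 0]. Elementwise product with the kernel and sum: 7·-1 + 7·1 + 0·-1.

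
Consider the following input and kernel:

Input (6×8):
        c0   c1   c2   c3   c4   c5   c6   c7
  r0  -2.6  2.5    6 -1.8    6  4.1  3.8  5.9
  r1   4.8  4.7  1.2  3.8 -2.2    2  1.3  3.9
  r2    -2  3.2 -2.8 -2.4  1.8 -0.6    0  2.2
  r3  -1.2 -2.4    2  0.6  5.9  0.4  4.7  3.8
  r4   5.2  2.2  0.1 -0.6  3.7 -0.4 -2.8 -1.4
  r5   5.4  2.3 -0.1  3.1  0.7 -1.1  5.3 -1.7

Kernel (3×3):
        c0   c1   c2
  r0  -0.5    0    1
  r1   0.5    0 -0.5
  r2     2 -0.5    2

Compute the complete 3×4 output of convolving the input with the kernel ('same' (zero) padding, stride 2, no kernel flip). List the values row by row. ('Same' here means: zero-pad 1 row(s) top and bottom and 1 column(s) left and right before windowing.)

Output[0,0]: The receptive field on the zero-padded input at this output position is [0 0 0 / 0 -2.6 2.5 / 0 4.8 4.7]. Elementwise product with the kernel and sum: 0·-0.5 + 0·1 + 0·0.5 + 2.5·-0.5 + 0·2 + 4.8·-0.5 + 4.7·2.

5.75 18.55 9.75 10.25
-1.1 -0.35 -1.75 7.55
-1.6 14.05 3.65 -4.15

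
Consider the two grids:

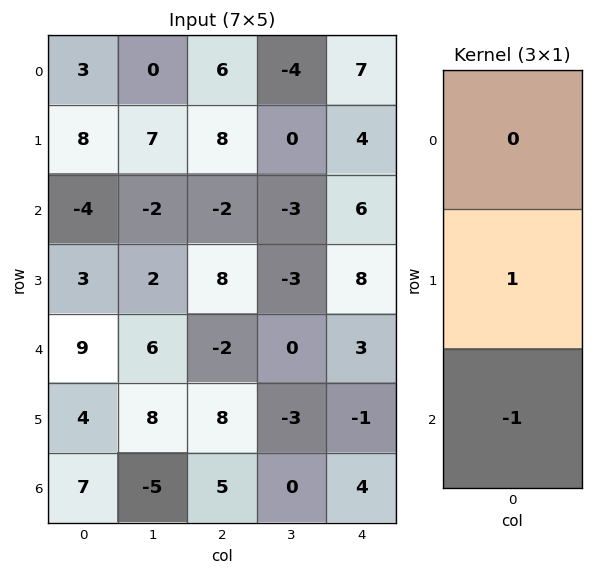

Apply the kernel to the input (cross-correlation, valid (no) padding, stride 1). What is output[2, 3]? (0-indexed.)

The receptive field on the input at this output position is [-3 / -3 / 0]. Elementwise product with the kernel and sum: -3·1 + 0·-1.

-3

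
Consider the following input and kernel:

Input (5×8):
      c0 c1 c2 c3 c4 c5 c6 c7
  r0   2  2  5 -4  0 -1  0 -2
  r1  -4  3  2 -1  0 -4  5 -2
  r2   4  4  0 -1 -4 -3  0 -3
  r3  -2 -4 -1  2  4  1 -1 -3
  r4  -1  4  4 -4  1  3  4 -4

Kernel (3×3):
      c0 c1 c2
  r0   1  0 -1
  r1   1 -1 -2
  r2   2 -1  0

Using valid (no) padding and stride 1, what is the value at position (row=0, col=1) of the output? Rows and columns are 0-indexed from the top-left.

The receptive field on the input at this output position is [2 5 -4 / 3 2 -1 / 4 0 -1]. Elementwise product with the kernel and sum: 2·1 + -4·-1 + 3·1 + 2·-1 + -1·-2 + 4·2 + 0·-1.

17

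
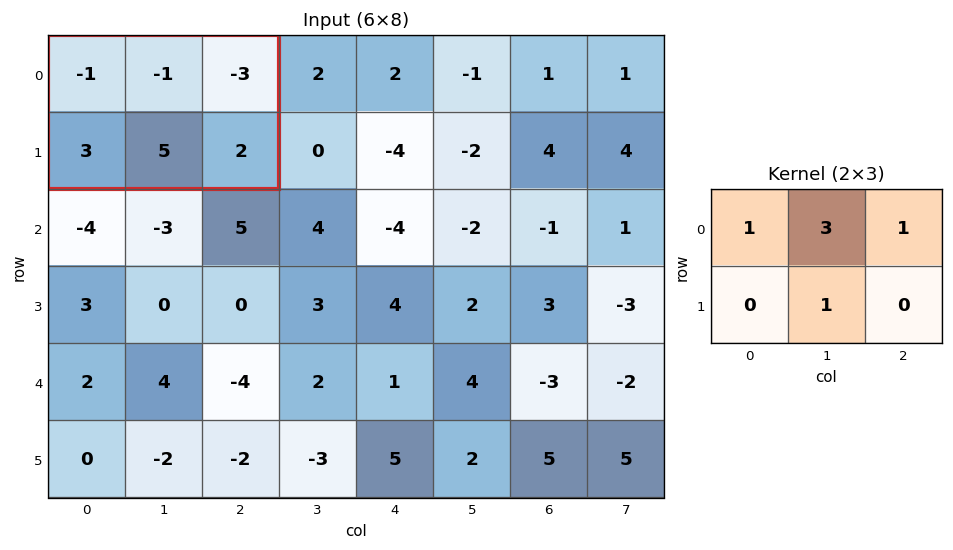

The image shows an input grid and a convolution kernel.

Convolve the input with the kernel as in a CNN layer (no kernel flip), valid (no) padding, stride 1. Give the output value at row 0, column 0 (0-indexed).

The receptive field on the input at this output position is [-1 -1 -3 / 3 5 2]. Elementwise product with the kernel and sum: -1·1 + -1·3 + -3·1 + 5·1.

-2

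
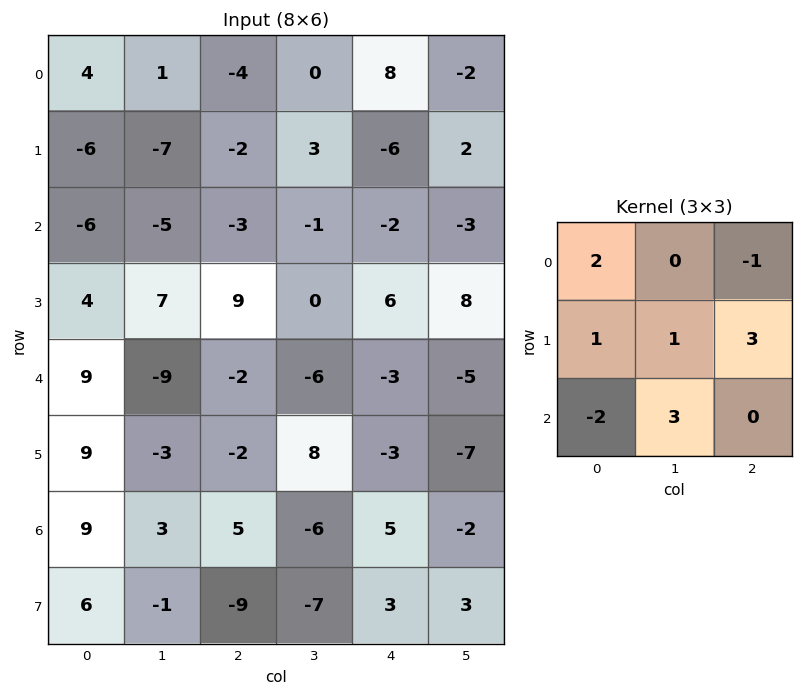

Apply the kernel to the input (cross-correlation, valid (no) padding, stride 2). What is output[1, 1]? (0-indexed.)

9

The receptive field on the input at this output position is [-3 -1 -2 / 9 0 6 / -2 -6 -3]. Elementwise product with the kernel and sum: -3·2 + -2·-1 + 9·1 + 0·1 + 6·3 + -2·-2 + -6·3.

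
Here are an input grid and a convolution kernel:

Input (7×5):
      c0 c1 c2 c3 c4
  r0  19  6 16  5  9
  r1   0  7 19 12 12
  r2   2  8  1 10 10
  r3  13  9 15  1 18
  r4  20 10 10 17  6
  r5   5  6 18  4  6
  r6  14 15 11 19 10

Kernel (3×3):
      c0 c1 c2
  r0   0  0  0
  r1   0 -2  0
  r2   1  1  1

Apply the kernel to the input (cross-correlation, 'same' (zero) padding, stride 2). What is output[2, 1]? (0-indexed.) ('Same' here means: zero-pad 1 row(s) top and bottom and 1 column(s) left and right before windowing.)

The receptive field on the zero-padded input at this output position is [9 15 1 / 10 10 17 / 6 18 4]. Elementwise product with the kernel and sum: 10·-2 + 6·1 + 18·1 + 4·1.

8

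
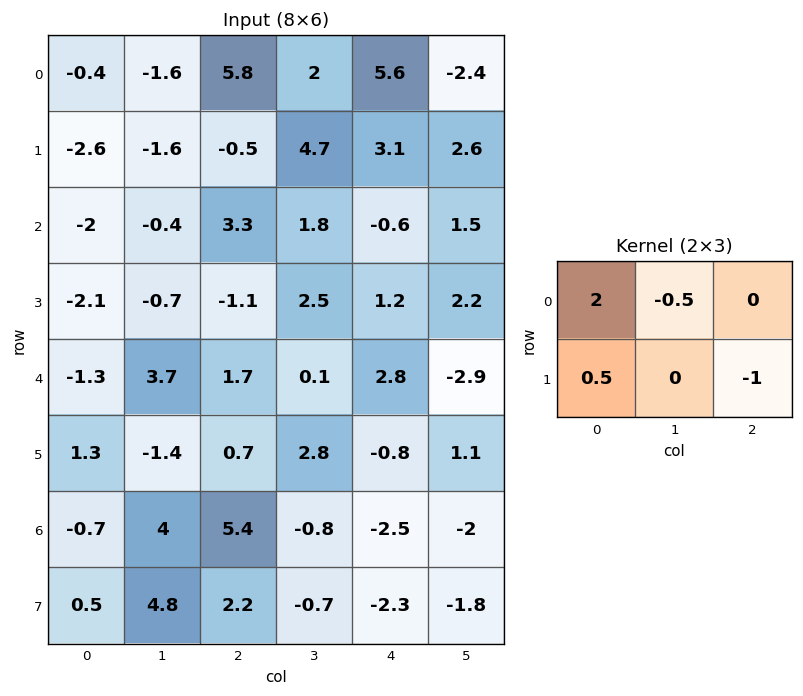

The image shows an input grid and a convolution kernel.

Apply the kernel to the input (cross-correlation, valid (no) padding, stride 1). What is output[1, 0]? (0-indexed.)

-8.7

The receptive field on the input at this output position is [-2.6 -1.6 -0.5 / -2 -0.4 3.3]. Elementwise product with the kernel and sum: -2.6·2 + -1.6·-0.5 + -2·0.5 + 3.3·-1.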